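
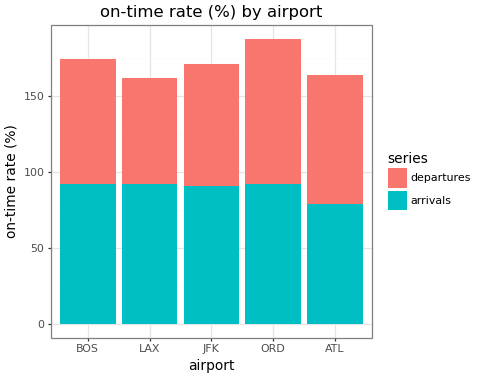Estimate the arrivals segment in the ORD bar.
≈ 100

arrivals top ≈ 100, bottom ≈ 0; segment ≈ 100.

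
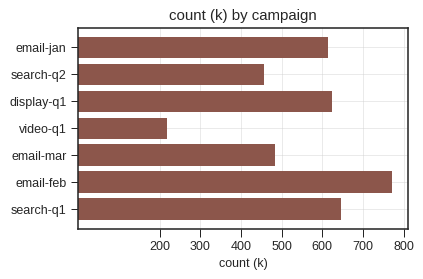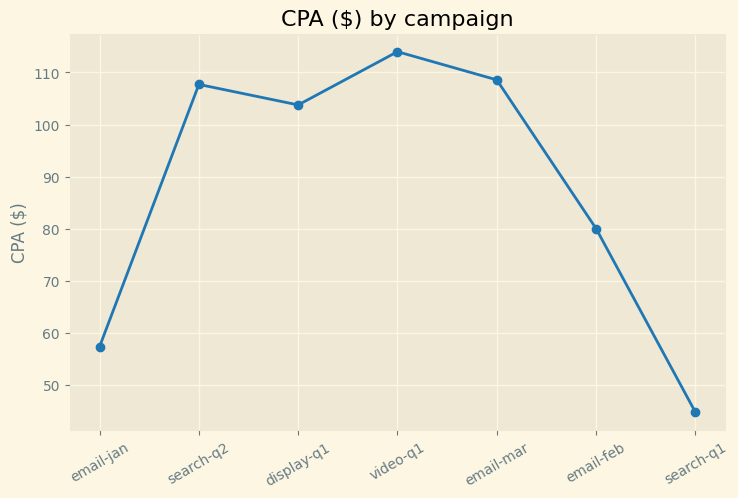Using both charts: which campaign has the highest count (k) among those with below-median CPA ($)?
Chart 2 median CPA ($) ≈ 100; below-median campaigns: email-jan, email-feb, search-q1. Among those, email-feb has the highest count (k) (≈ 800).

email-feb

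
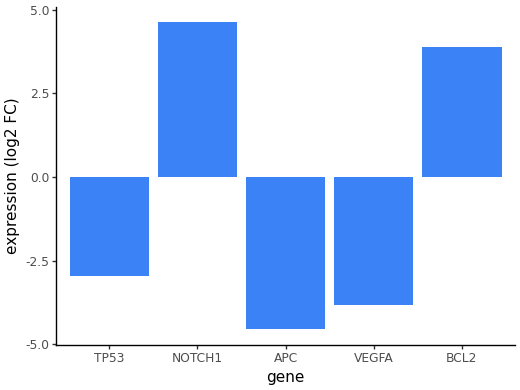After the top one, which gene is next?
BCL2

Top 3: NOTCH1 ≈ 5, BCL2 ≈ 4, TP53 ≈ -3.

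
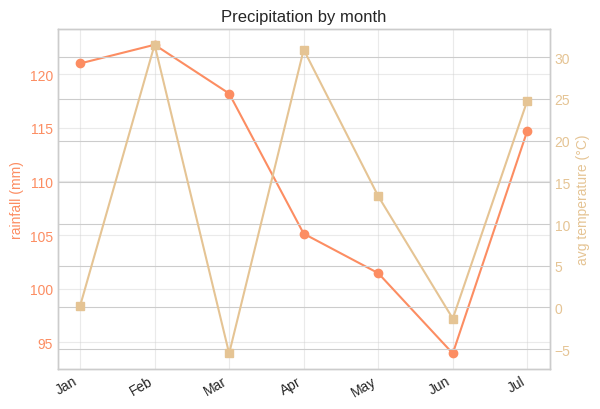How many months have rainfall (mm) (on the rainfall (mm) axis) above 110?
4

Above 110: Jan, Feb, Mar, Jul.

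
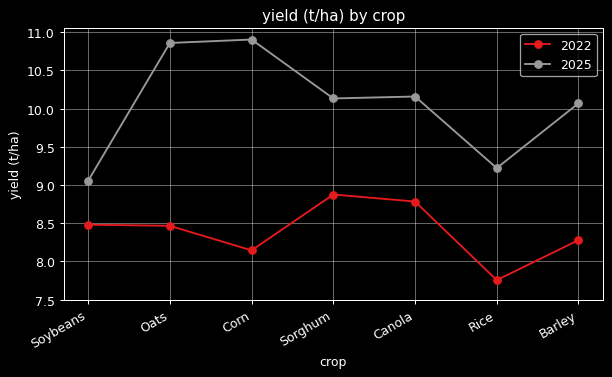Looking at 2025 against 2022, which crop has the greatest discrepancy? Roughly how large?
Corn: 2025 ≈ 11.0, 2022 ≈ 8.0 → gap ≈ 3.0. Next-largest (Oats) is only ≈ 2.5.

Corn, ≈ 3.0 t/ha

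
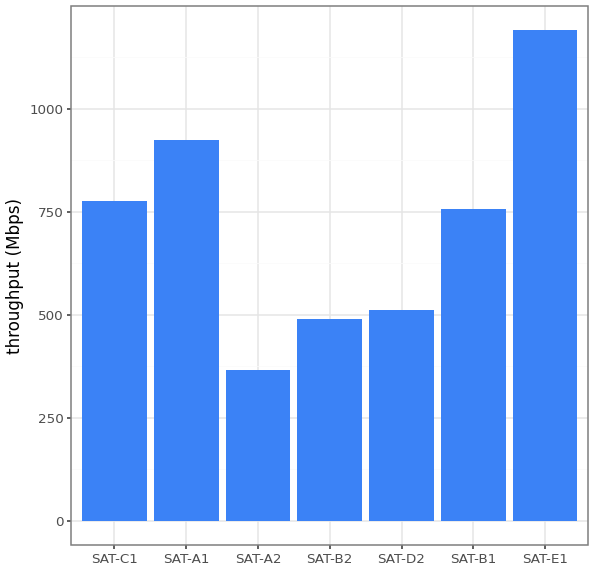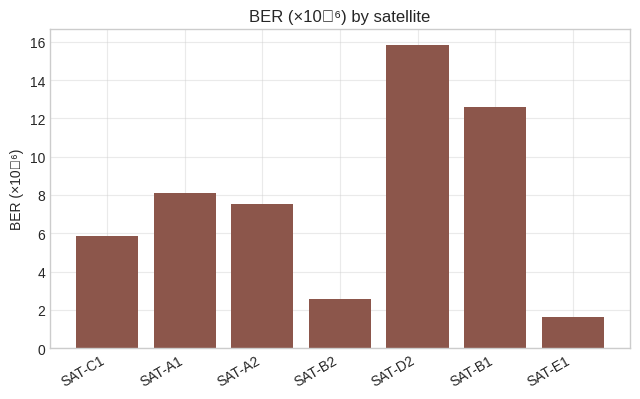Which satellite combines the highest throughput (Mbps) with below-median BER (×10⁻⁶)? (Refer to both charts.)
Chart 2 median BER (×10⁻⁶) ≈ 8; below-median satellites: SAT-C1, SAT-B2, SAT-E1. Among those, SAT-E1 has the highest throughput (Mbps) (≈ 1200).

SAT-E1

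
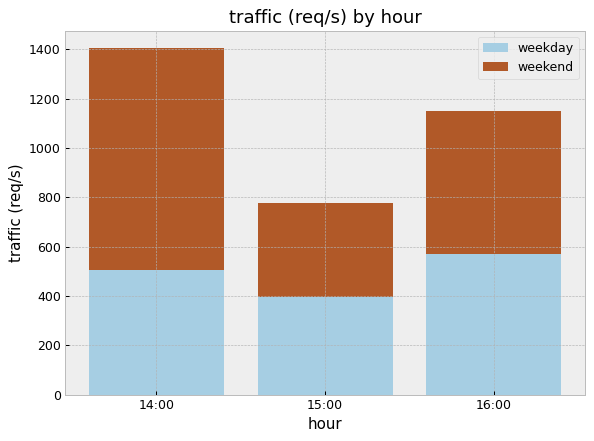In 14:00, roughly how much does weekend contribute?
weekend top ≈ 1400, bottom ≈ 600; segment ≈ 800.

≈ 800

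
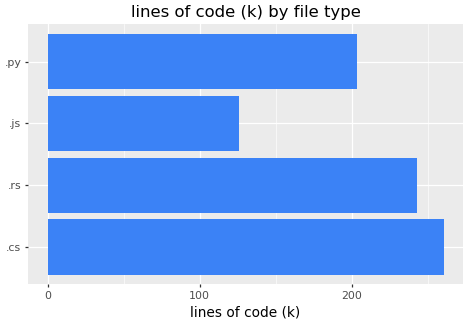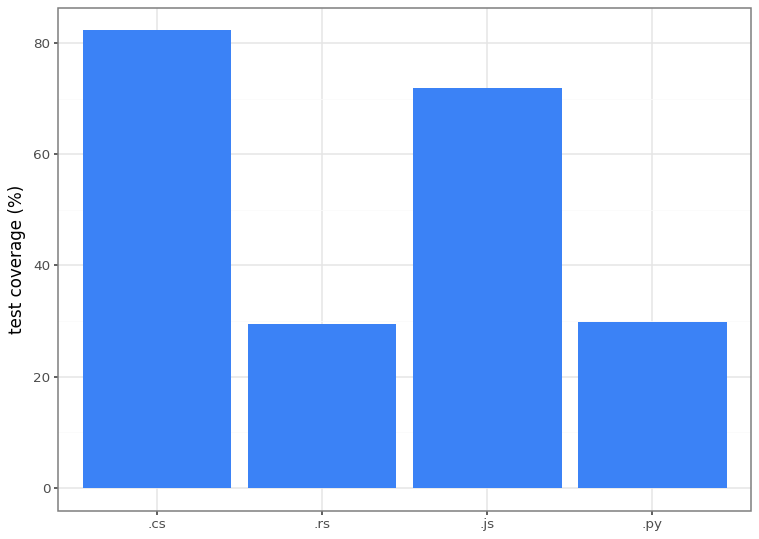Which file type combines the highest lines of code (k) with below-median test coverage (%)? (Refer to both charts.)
.rs

Chart 2 median test coverage (%) ≈ 50; below-median file types: .rs, .py. Among those, .rs has the highest lines of code (k) (≈ 250).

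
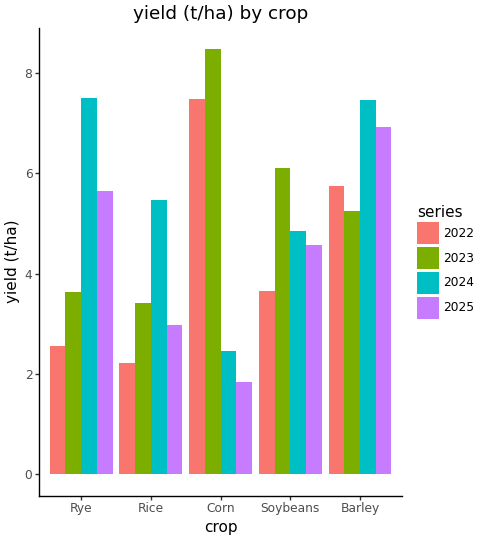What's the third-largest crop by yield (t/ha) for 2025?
Top 4 for 2025: Barley ≈ 7, Rye ≈ 6, Soybeans ≈ 5, Rice ≈ 3.

Soybeans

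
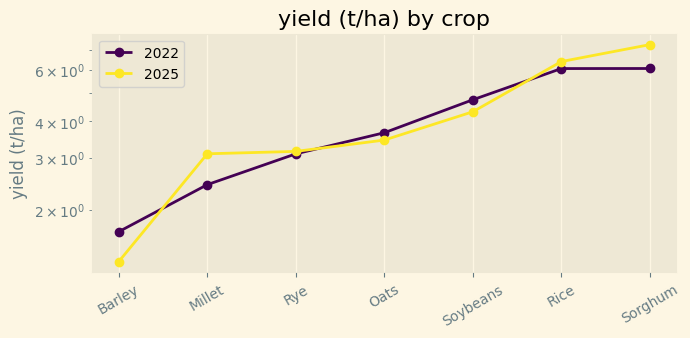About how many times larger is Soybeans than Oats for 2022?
≈ 1.29×

Soybeans ≈ 4.5, Oats ≈ 3.5; 4.5/3.5 ≈ 1.29.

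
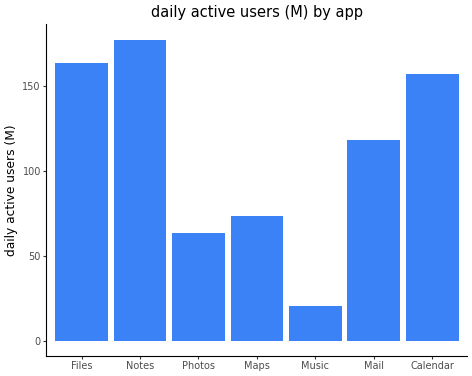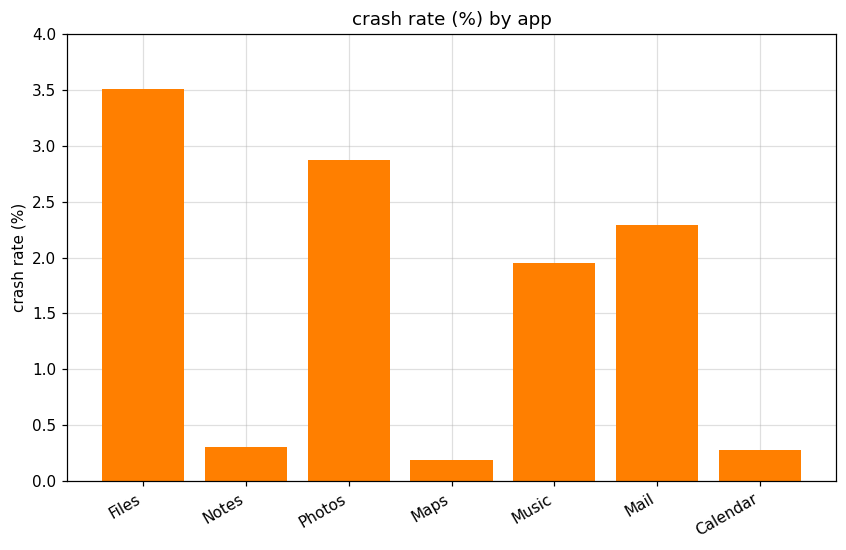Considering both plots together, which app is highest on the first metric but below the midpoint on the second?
Notes

Chart 2 median crash rate (%) ≈ 2; below-median apps: Notes, Maps, Calendar. Among those, Notes has the highest daily active users (M) (≈ 180).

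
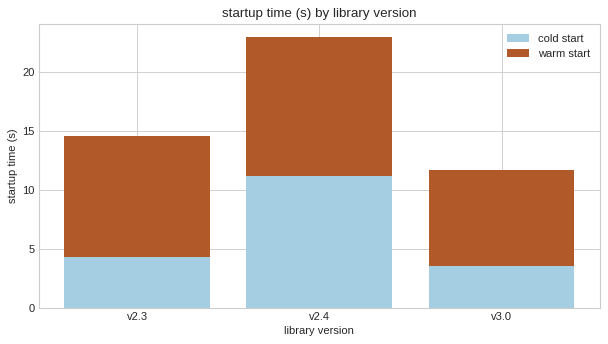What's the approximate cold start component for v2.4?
cold start top ≈ 12, bottom ≈ 0; segment ≈ 12.

≈ 12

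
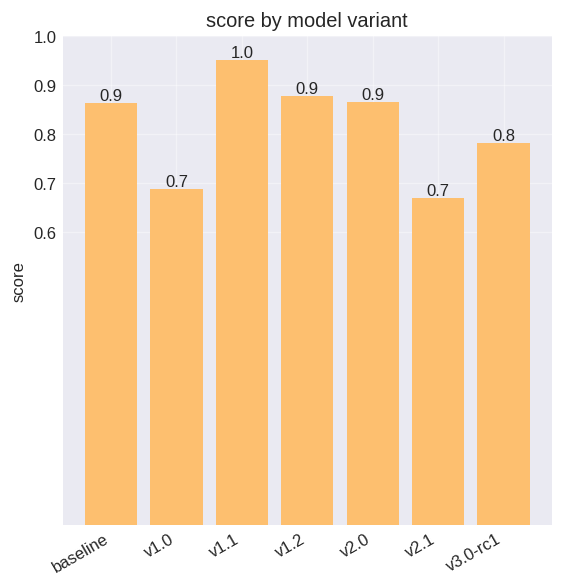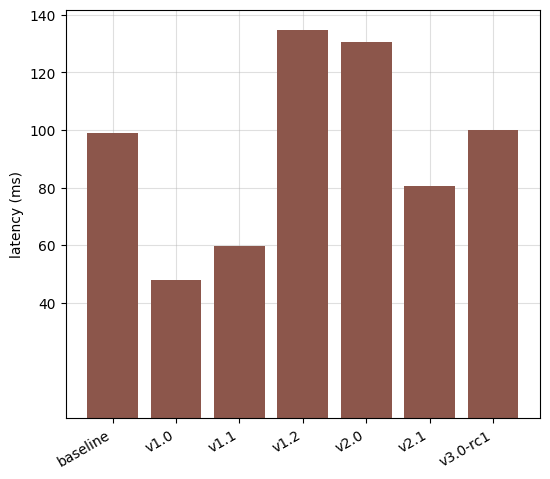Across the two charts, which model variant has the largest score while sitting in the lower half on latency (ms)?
v1.1

Chart 2 median latency (ms) ≈ 100; below-median model variants: v1.0, v1.1, v2.1. Among those, v1.1 has the highest score (≈ 1).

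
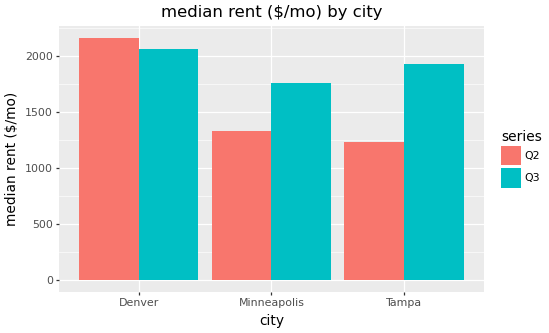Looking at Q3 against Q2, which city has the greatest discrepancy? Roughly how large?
Tampa, ≈ 800 $/mo

Tampa: Q3 ≈ 2000, Q2 ≈ 1200 → gap ≈ 800. Next-largest (Minneapolis) is only ≈ 400.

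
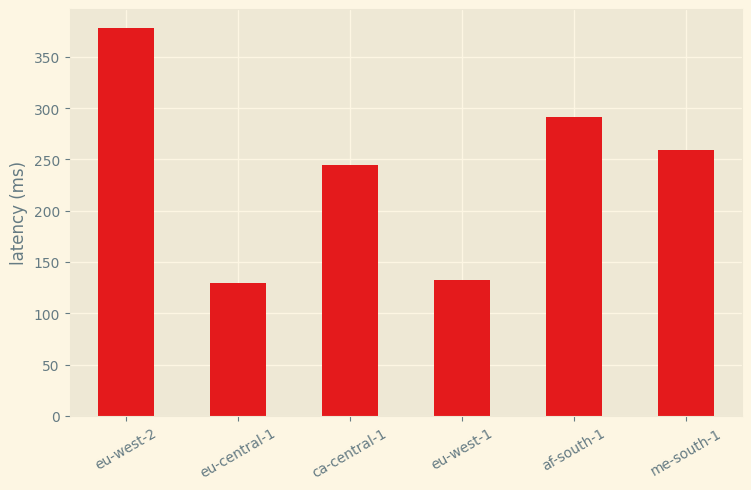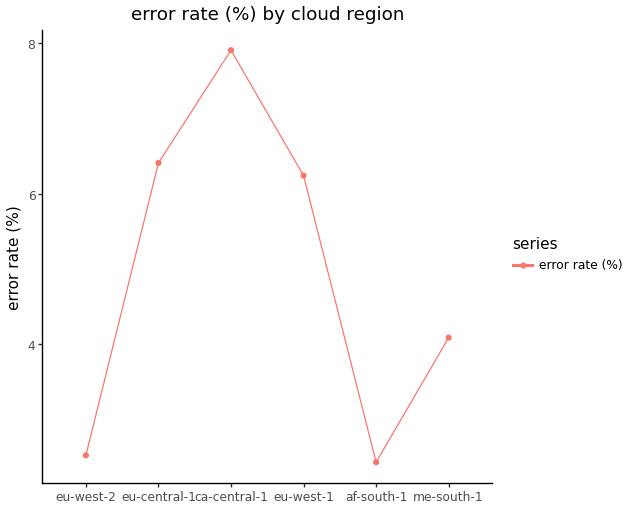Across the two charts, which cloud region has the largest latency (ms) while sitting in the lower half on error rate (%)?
Chart 2 median error rate (%) ≈ 5; below-median cloud regions: eu-west-2, af-south-1, me-south-1. Among those, eu-west-2 has the highest latency (ms) (≈ 400).

eu-west-2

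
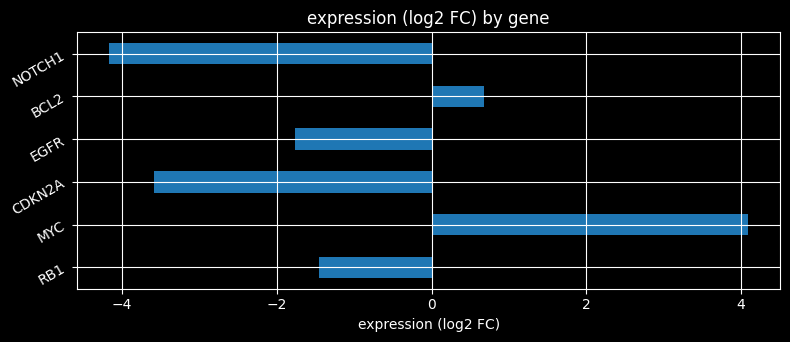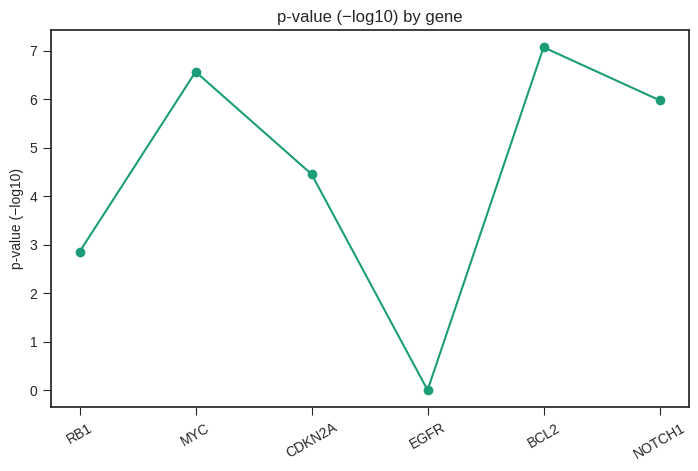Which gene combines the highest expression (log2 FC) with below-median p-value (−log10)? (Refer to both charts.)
RB1

Chart 2 median p-value (−log10) ≈ 5; below-median genes: RB1, CDKN2A, EGFR. Among those, RB1 has the highest expression (log2 FC) (≈ -1.5).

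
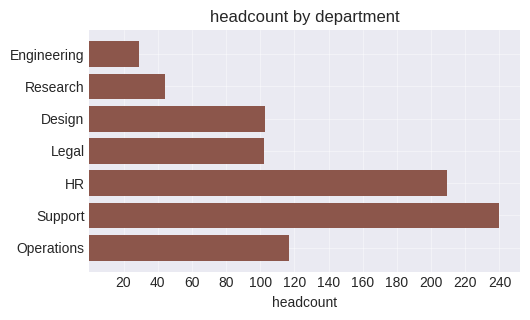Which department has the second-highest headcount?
Top 3: Support ≈ 240, HR ≈ 200, Operations ≈ 120.

HR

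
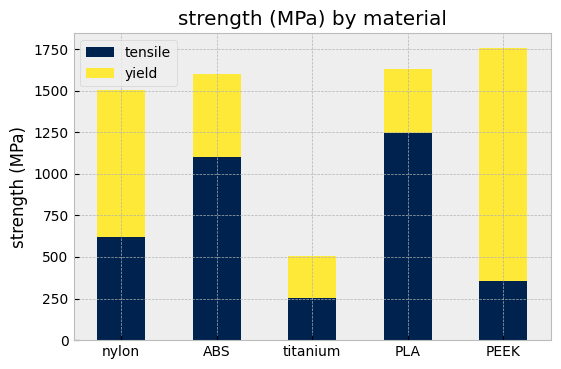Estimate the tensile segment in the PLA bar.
tensile top ≈ 1200, bottom ≈ 0; segment ≈ 1200.

≈ 1200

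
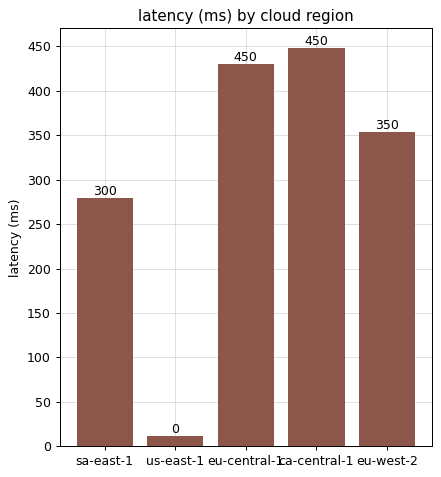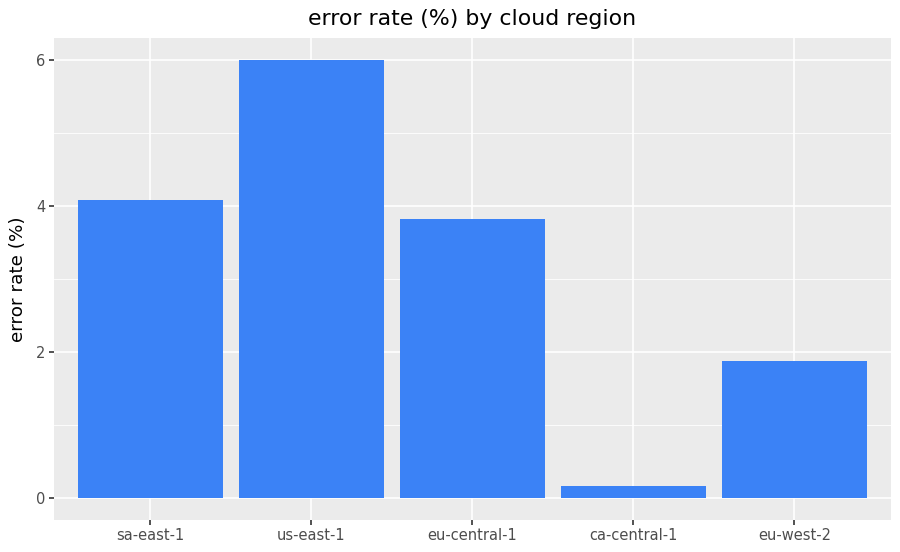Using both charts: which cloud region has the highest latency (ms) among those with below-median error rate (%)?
Chart 2 median error rate (%) ≈ 4; below-median cloud regions: ca-central-1, eu-west-2. Among those, ca-central-1 has the highest latency (ms) (≈ 450).

ca-central-1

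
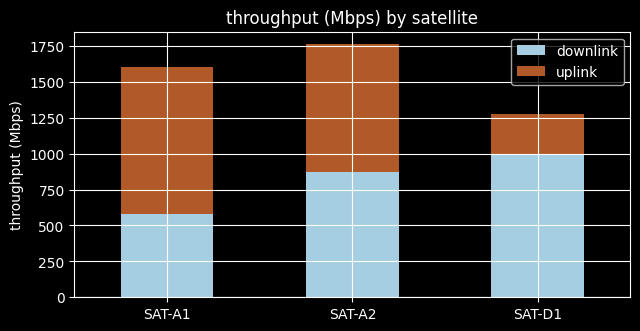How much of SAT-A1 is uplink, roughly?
uplink top ≈ 1600, bottom ≈ 600; segment ≈ 1000.

≈ 1000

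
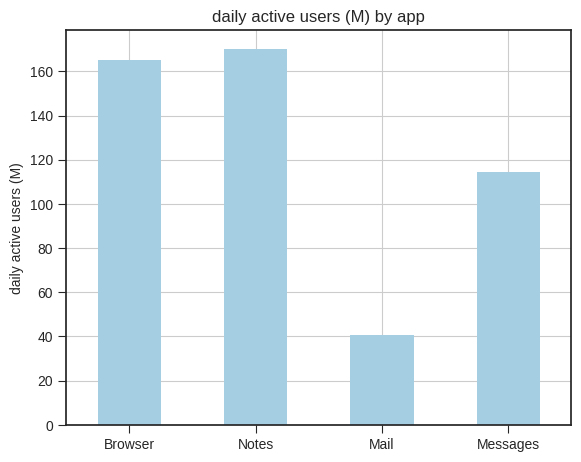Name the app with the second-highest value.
Top 3: Notes ≈ 180, Browser ≈ 160, Messages ≈ 120.

Browser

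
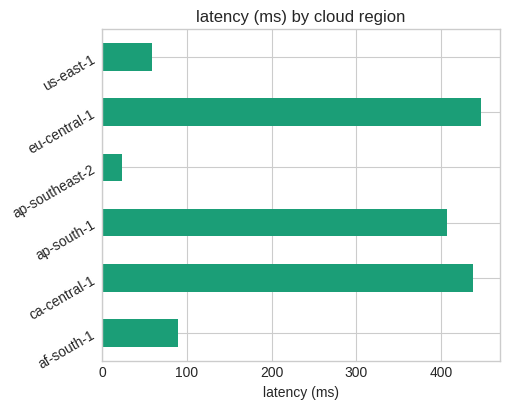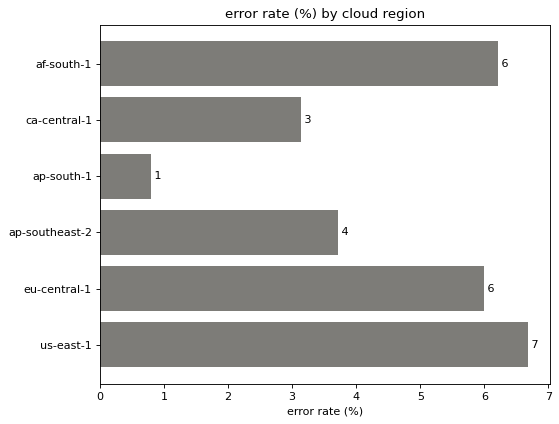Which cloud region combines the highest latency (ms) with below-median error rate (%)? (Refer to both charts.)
ca-central-1

Chart 2 median error rate (%) ≈ 5; below-median cloud regions: ca-central-1, ap-south-1, ap-southeast-2. Among those, ca-central-1 has the highest latency (ms) (≈ 450).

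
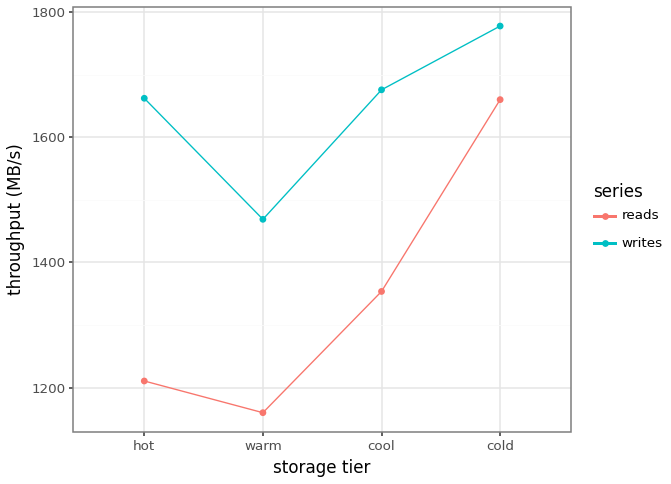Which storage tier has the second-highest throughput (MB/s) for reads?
cool

Top 3 for reads: cold ≈ 1700, cool ≈ 1400, hot ≈ 1200.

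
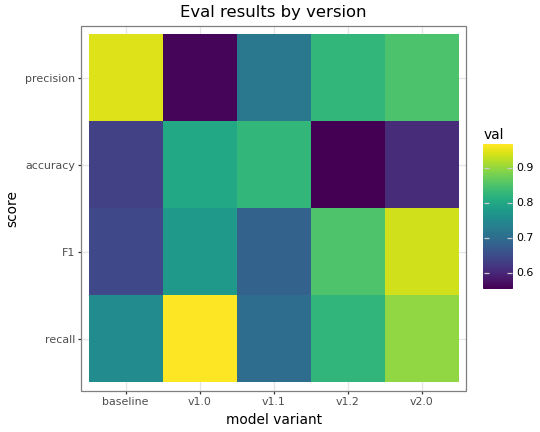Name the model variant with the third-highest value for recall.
v1.2

Top 4 for recall: v1.0 ≈ 0.95, v2.0 ≈ 0.90, v1.2 ≈ 0.85, baseline ≈ 0.75.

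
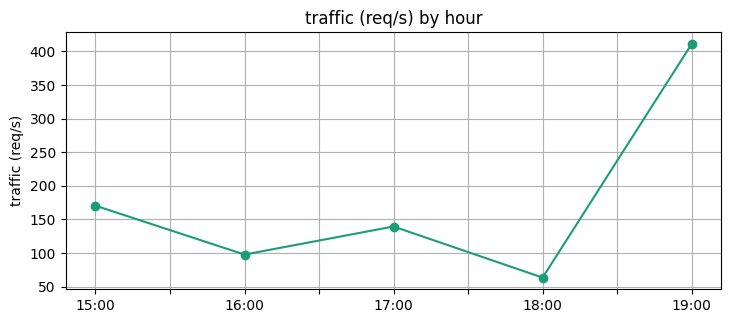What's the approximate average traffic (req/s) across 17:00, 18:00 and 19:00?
≈ 200

(150 + 50 + 400) / 3 ≈ 200.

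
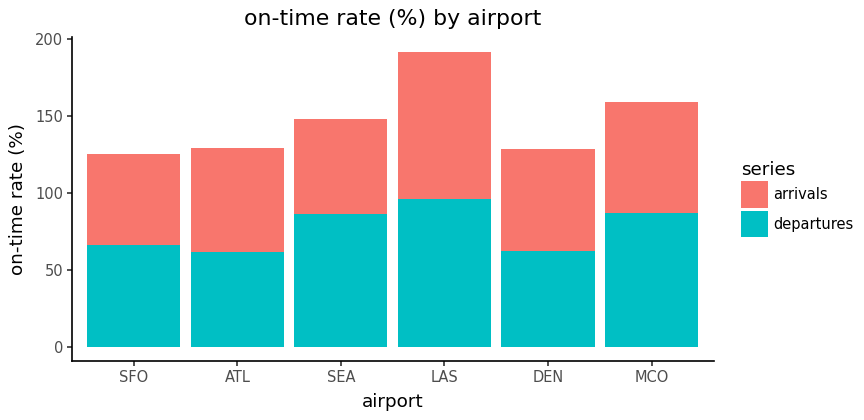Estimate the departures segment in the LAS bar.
departures top ≈ 100, bottom ≈ 0; segment ≈ 100.

≈ 100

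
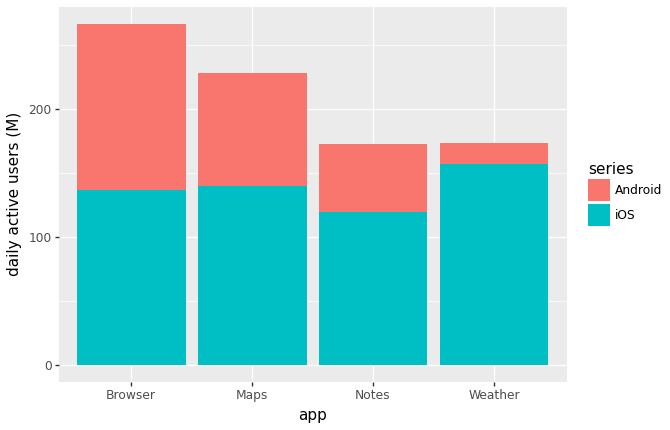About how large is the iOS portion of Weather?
iOS top ≈ 150, bottom ≈ 0; segment ≈ 150.

≈ 150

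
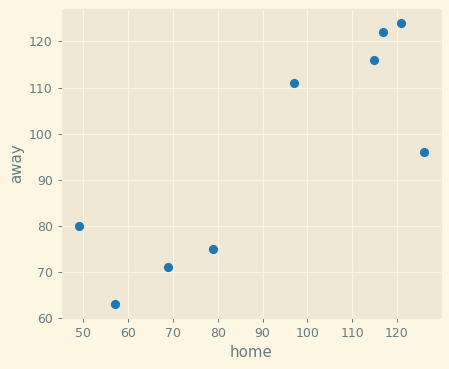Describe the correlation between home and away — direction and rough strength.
positive, strong

Points are positively correlated; strong (|r| ≈ 0.8).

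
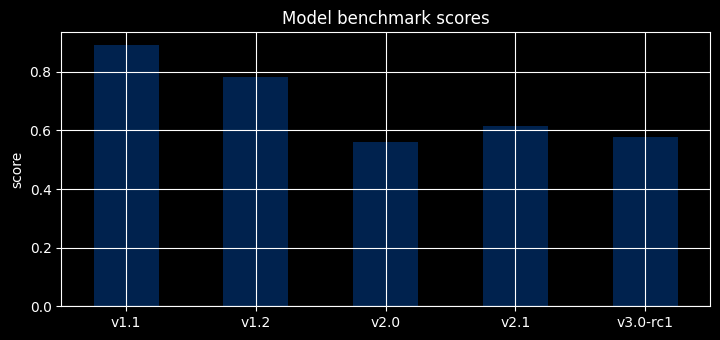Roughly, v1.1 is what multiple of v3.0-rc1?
≈ 1.5×

v1.1 ≈ 0.9, v3.0-rc1 ≈ 0.6; 0.9/0.6 ≈ 1.5.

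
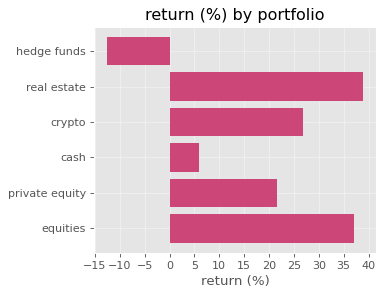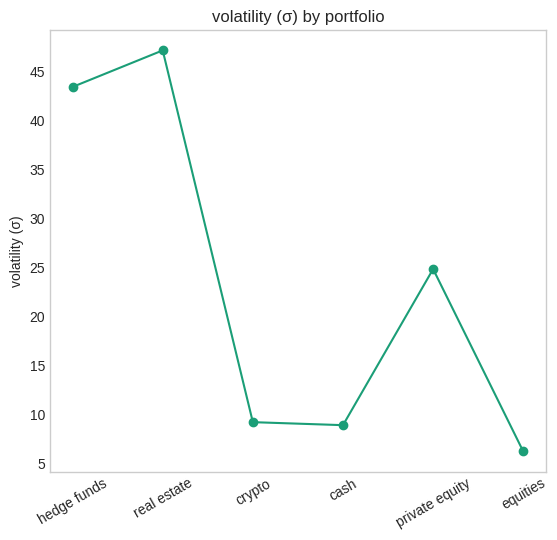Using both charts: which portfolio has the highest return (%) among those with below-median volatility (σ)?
Chart 2 median volatility (σ) ≈ 15; below-median portfolios: crypto, cash, equities. Among those, equities has the highest return (%) (≈ 35).

equities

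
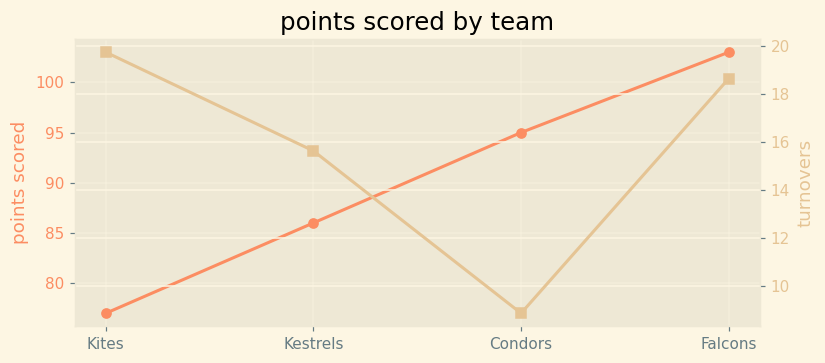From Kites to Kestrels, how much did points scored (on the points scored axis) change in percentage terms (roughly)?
Kites ≈ 75, Kestrels ≈ 85; (85 − 75) / 75 ≈ +13.3%.

≈ +13.3%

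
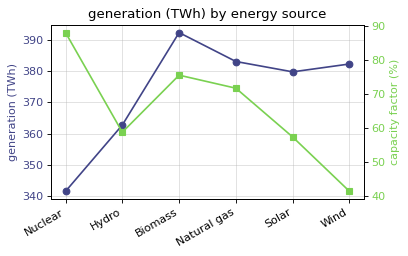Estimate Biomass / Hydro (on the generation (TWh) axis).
Biomass ≈ 390, Hydro ≈ 365; 390/365 ≈ 1.07.

≈ 1.07×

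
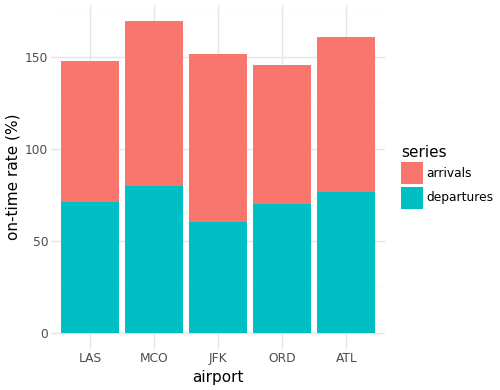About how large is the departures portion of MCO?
≈ 80

departures top ≈ 80, bottom ≈ 0; segment ≈ 80.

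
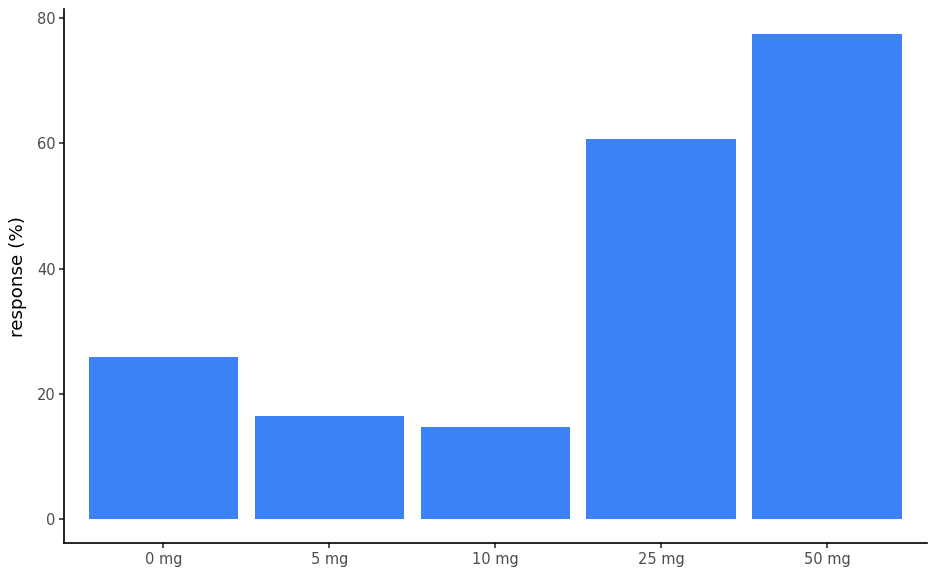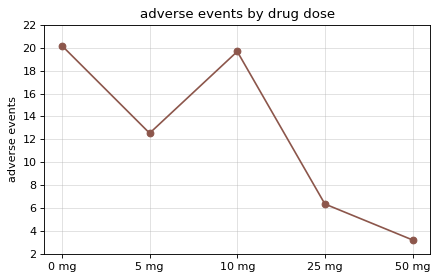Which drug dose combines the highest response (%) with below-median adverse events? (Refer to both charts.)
Chart 2 median adverse events ≈ 12; below-median drug doses: 25 mg, 50 mg. Among those, 50 mg has the highest response (%) (≈ 80).

50 mg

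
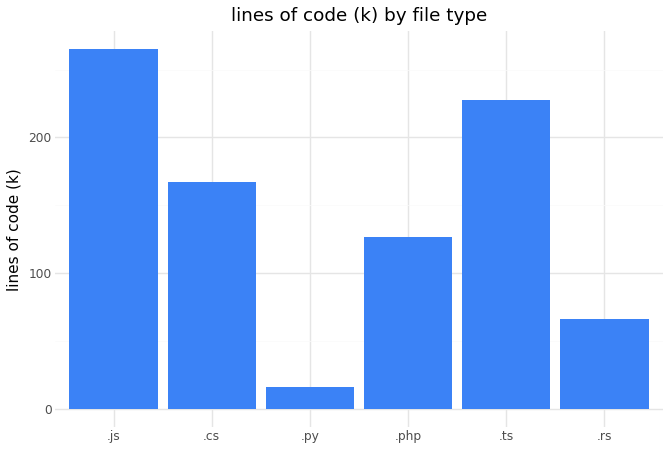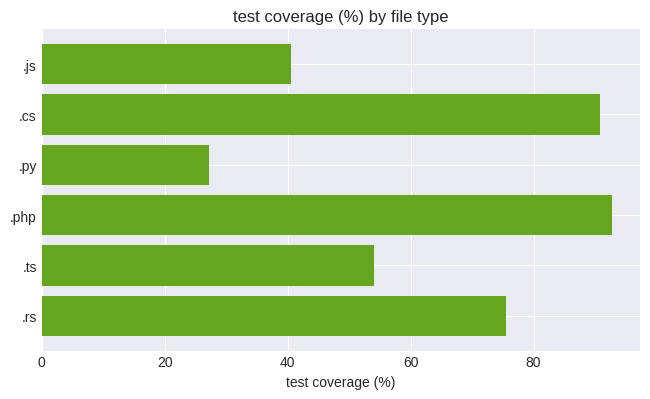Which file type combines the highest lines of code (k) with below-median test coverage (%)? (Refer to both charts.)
Chart 2 median test coverage (%) ≈ 60; below-median file types: .js, .py, .ts. Among those, .js has the highest lines of code (k) (≈ 275).

.js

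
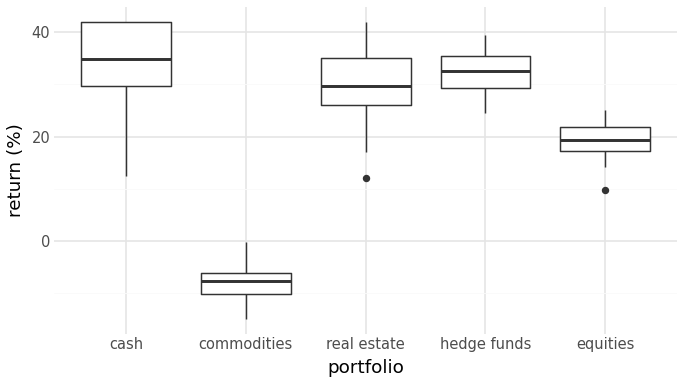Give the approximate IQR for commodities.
≈ 5

Q3 ≈ -5, Q1 ≈ -10; IQR ≈ 5.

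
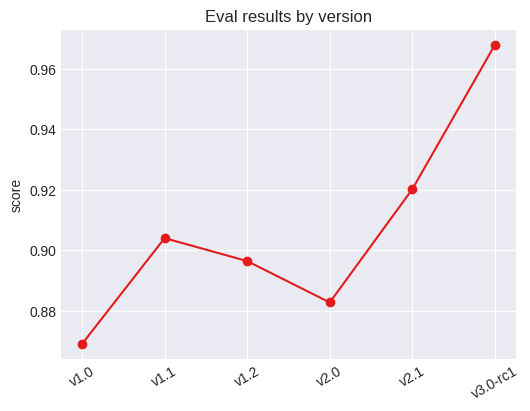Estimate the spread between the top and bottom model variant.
Max v3.0-rc1 ≈ 0.97, min v1.0 ≈ 0.87; range ≈ 0.10.

≈ 0.10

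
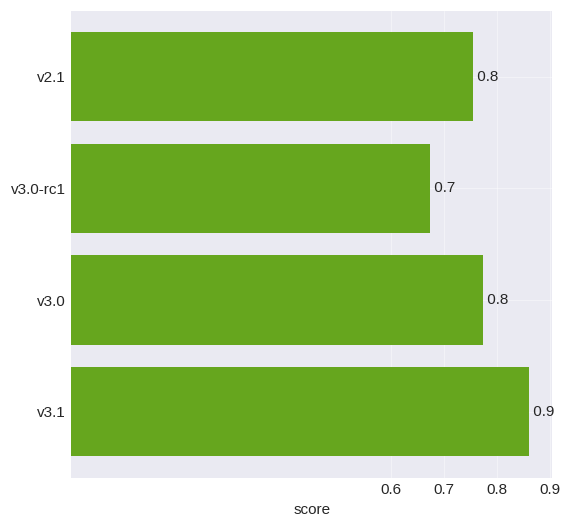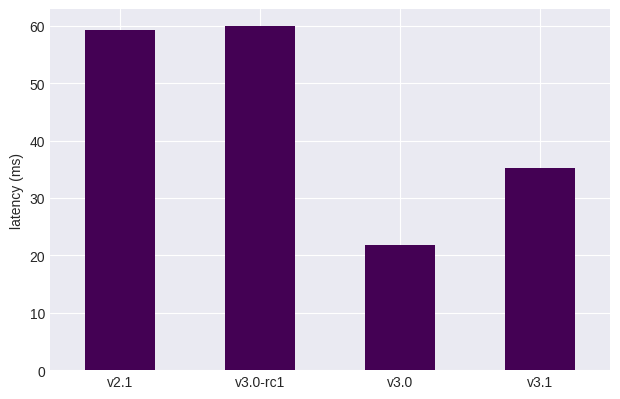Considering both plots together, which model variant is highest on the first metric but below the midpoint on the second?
v3.1

Chart 2 median latency (ms) ≈ 50; below-median model variants: v3.0, v3.1. Among those, v3.1 has the highest score (≈ 0.9).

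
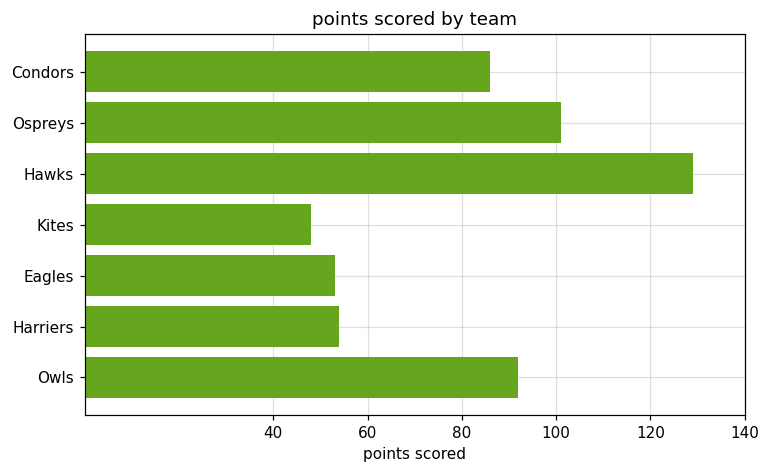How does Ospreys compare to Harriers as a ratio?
≈ 1.67×

Ospreys ≈ 100, Harriers ≈ 60; 100/60 ≈ 1.67.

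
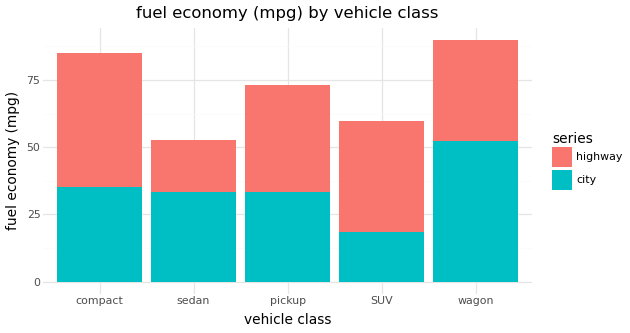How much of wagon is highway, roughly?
highway top ≈ 90, bottom ≈ 50; segment ≈ 40.

≈ 40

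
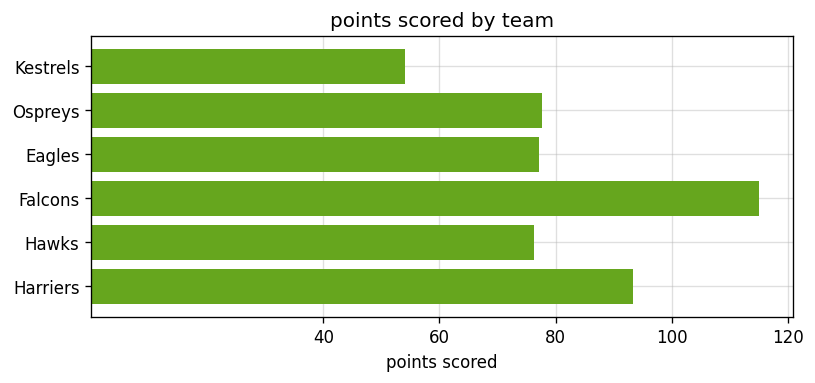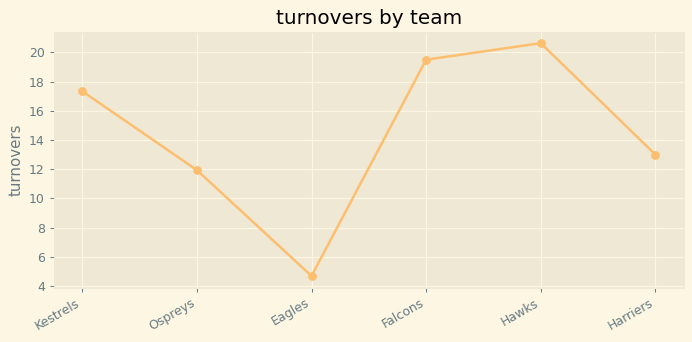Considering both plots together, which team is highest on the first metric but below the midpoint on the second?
Harriers

Chart 2 median turnovers ≈ 16; below-median teams: Ospreys, Eagles, Harriers. Among those, Harriers has the highest points scored (≈ 100).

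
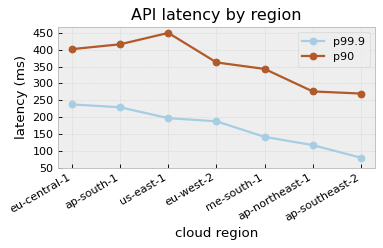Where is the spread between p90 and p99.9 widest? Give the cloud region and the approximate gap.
us-east-1: p90 ≈ 450, p99.9 ≈ 200 → gap ≈ 250. Next-largest (me-south-1) is only ≈ 200.

us-east-1, ≈ 250 ms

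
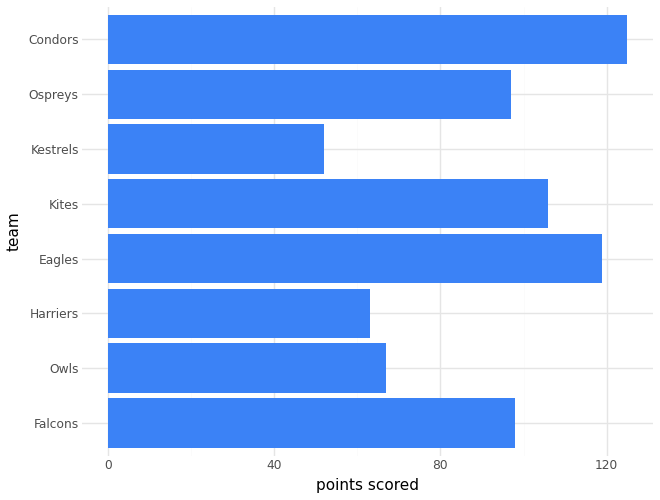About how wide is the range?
Max Condors ≈ 120, min Kestrels ≈ 60; range ≈ 60.

≈ 60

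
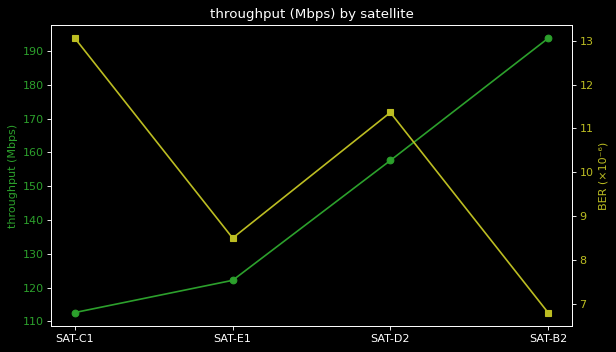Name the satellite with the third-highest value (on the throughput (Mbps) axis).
Top 4 (on the throughput (Mbps) axis): SAT-B2 ≈ 190, SAT-D2 ≈ 160, SAT-E1 ≈ 120, SAT-C1 ≈ 110.

SAT-E1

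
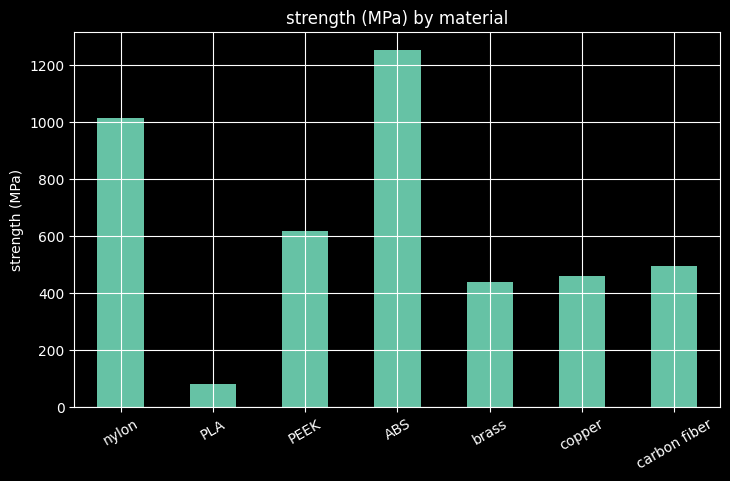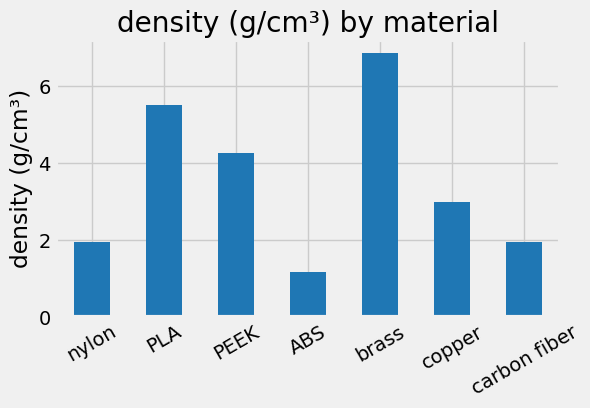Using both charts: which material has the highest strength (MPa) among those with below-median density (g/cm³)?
ABS

Chart 2 median density (g/cm³) ≈ 3; below-median materials: nylon, ABS, carbon fiber. Among those, ABS has the highest strength (MPa) (≈ 1200).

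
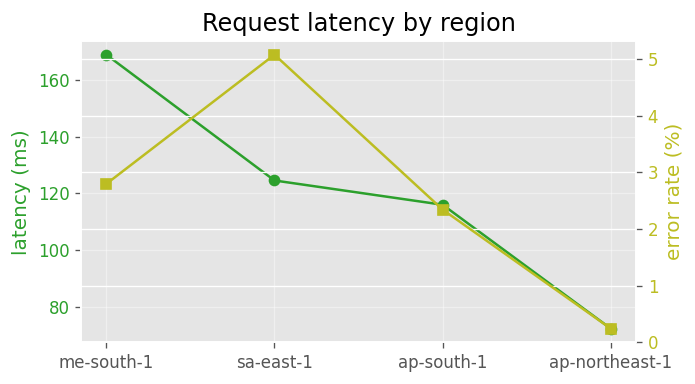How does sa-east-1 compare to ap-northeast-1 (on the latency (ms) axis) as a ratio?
≈ 1.71×

sa-east-1 ≈ 120, ap-northeast-1 ≈ 70; 120/70 ≈ 1.71.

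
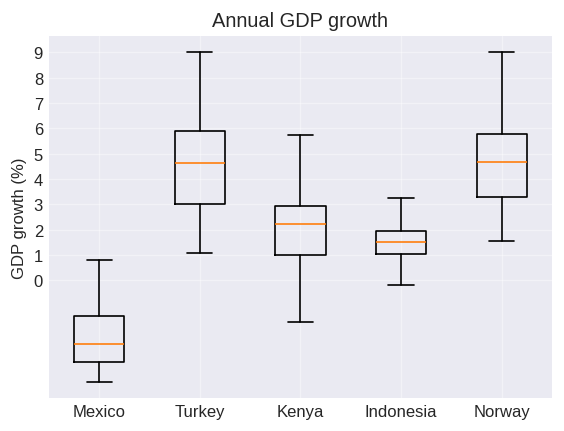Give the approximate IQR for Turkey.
≈ 3

Q3 ≈ 6, Q1 ≈ 3; IQR ≈ 3.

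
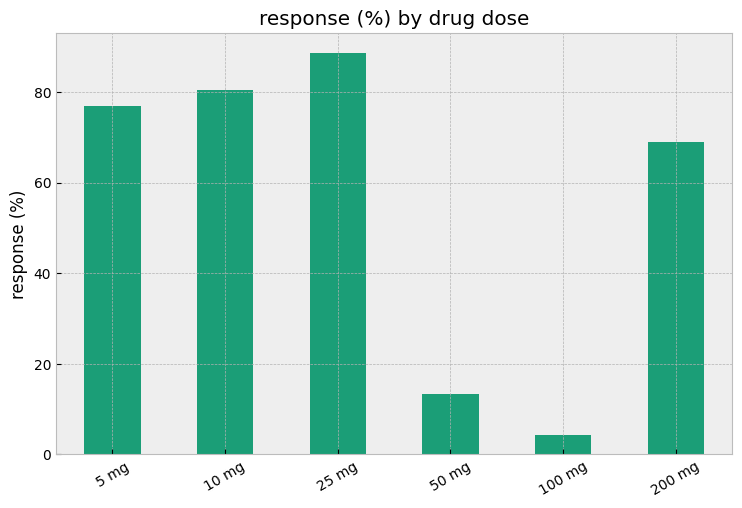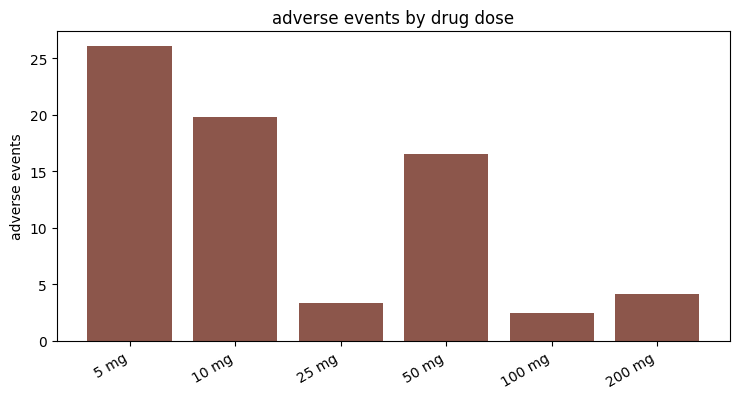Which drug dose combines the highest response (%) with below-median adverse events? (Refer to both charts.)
25 mg

Chart 2 median adverse events ≈ 10; below-median drug doses: 25 mg, 100 mg, 200 mg. Among those, 25 mg has the highest response (%) (≈ 90).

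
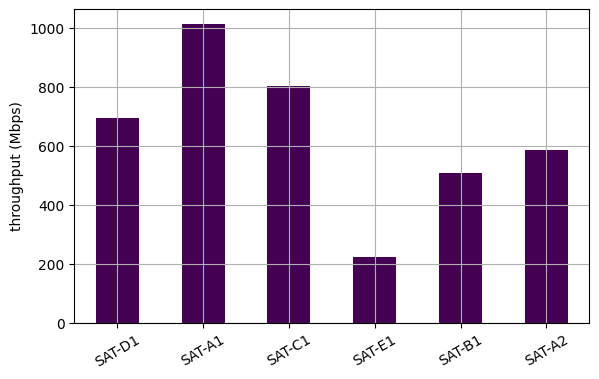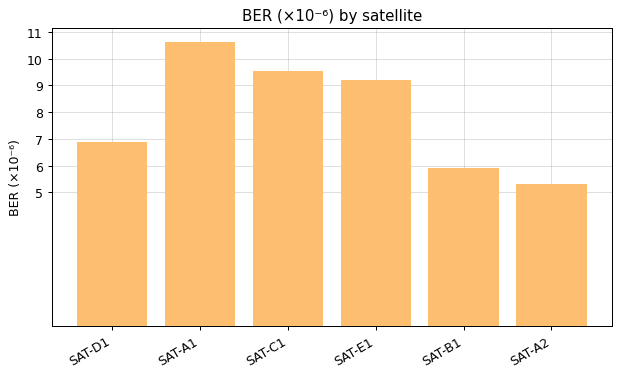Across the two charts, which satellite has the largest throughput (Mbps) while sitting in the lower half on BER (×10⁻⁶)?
Chart 2 median BER (×10⁻⁶) ≈ 8; below-median satellites: SAT-D1, SAT-B1, SAT-A2. Among those, SAT-D1 has the highest throughput (Mbps) (≈ 700).

SAT-D1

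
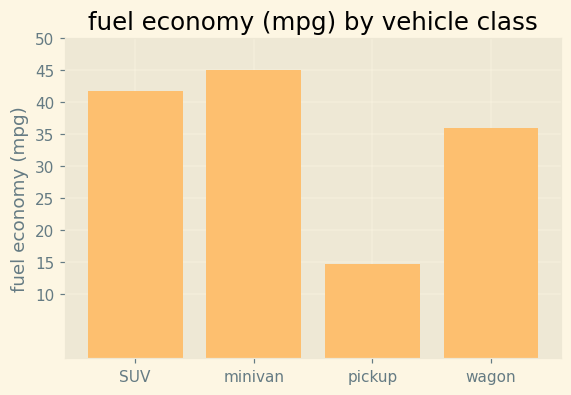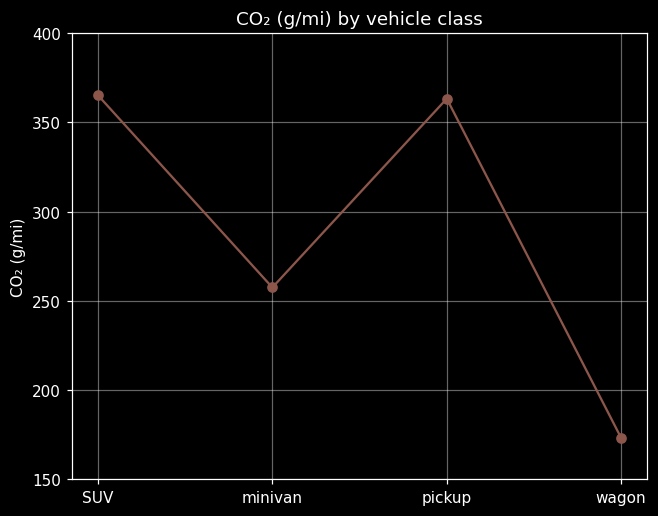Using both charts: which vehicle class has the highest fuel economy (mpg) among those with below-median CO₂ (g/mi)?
Chart 2 median CO₂ (g/mi) ≈ 300; below-median vehicle classes: minivan, wagon. Among those, minivan has the highest fuel economy (mpg) (≈ 45).

minivan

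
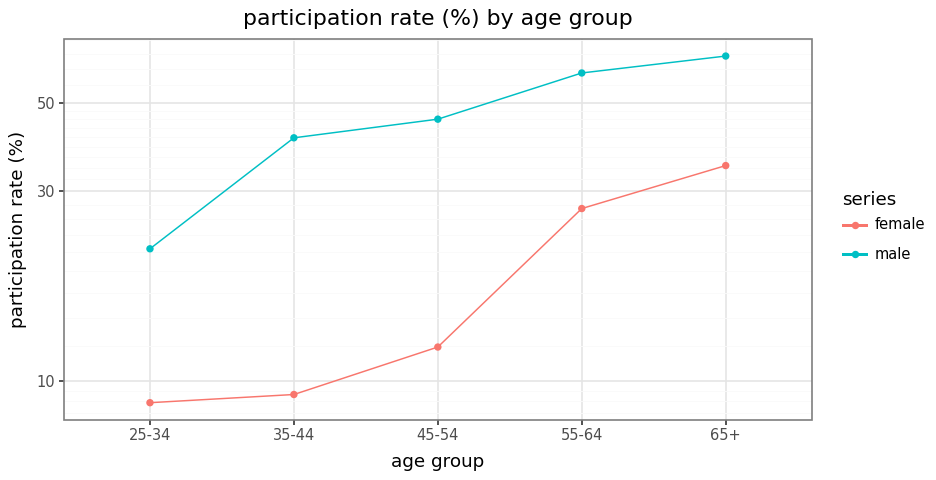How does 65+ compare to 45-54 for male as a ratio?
65+ ≈ 65, 45-54 ≈ 45; 65/45 ≈ 1.44.

≈ 1.44×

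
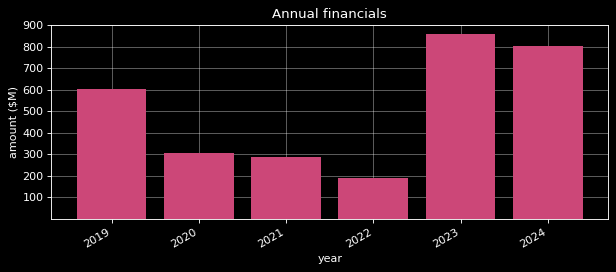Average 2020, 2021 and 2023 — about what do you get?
≈ 500

(300 + 300 + 900) / 3 ≈ 500.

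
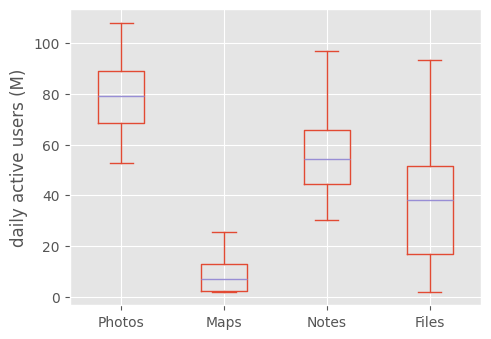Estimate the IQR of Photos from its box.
≈ 20

Q3 ≈ 90, Q1 ≈ 70; IQR ≈ 20.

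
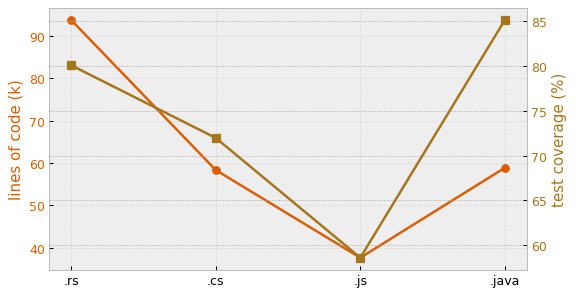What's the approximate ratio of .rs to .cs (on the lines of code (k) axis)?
≈ 1.58×

.rs ≈ 95, .cs ≈ 60; 95/60 ≈ 1.58.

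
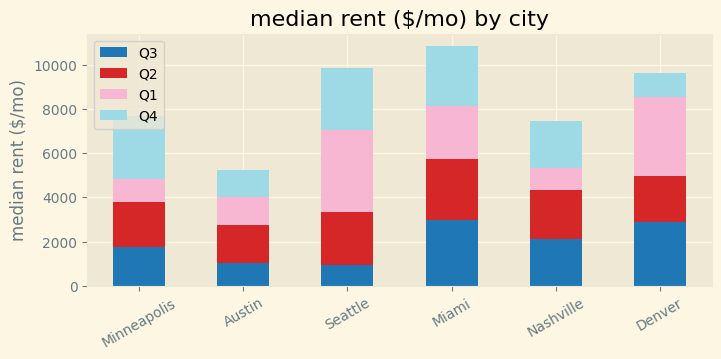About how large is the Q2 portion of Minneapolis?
≈ 2000

Q2 top ≈ 4000, bottom ≈ 2000; segment ≈ 2000.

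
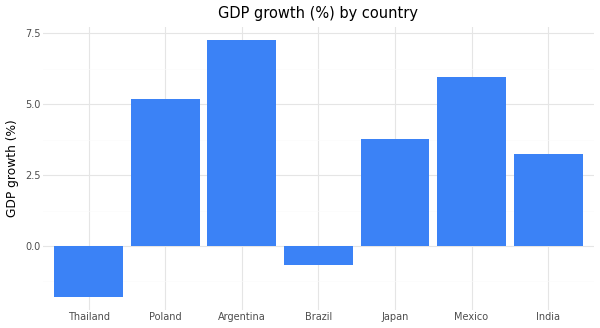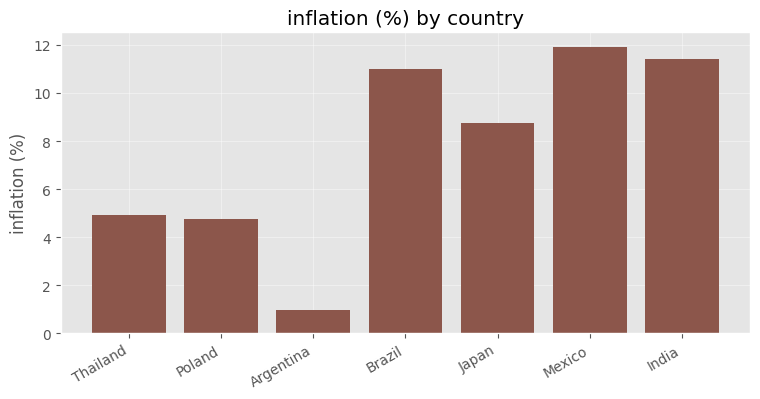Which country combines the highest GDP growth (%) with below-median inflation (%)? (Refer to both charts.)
Chart 2 median inflation (%) ≈ 8; below-median countries: Thailand, Poland, Argentina. Among those, Argentina has the highest GDP growth (%) (≈ 7).

Argentina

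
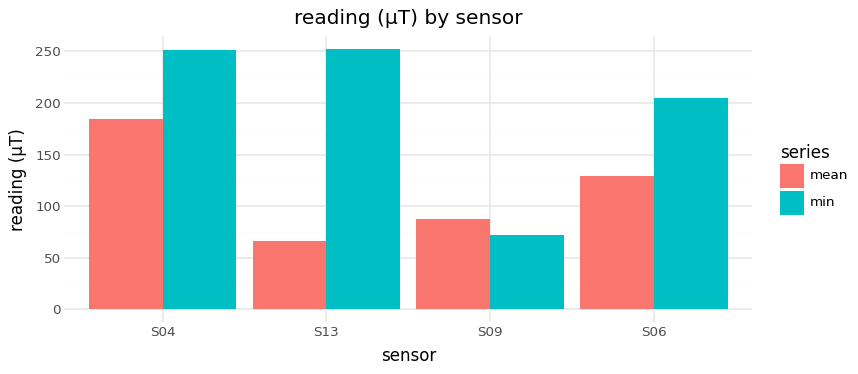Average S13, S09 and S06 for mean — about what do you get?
(75 + 75 + 125) / 3 ≈ 92.

≈ 92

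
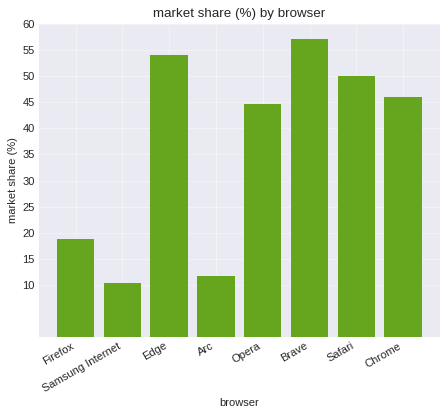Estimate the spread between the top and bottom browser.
≈ 45

Max Brave ≈ 55, min Samsung Internet ≈ 10; range ≈ 45.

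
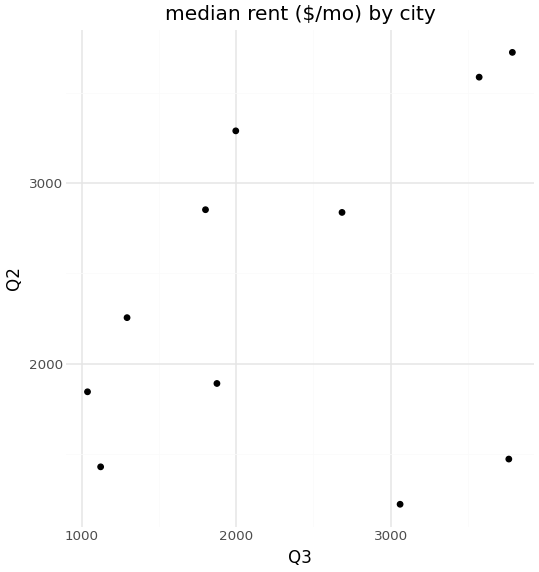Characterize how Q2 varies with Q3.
Points are positively correlated; weak (|r| ≈ 0.3).

positive, weak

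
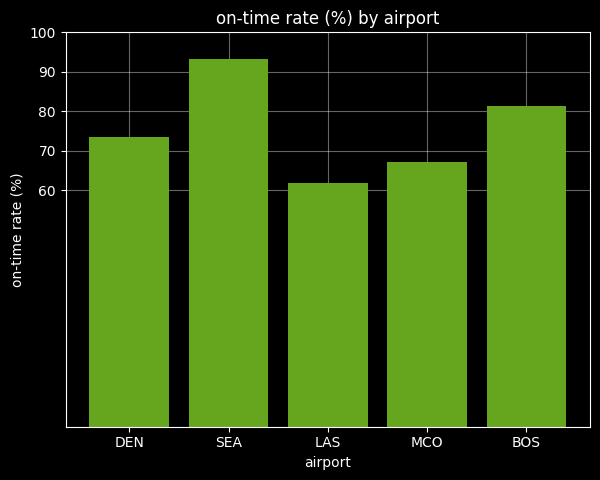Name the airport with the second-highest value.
Top 3: SEA ≈ 90, BOS ≈ 80, DEN ≈ 70.

BOS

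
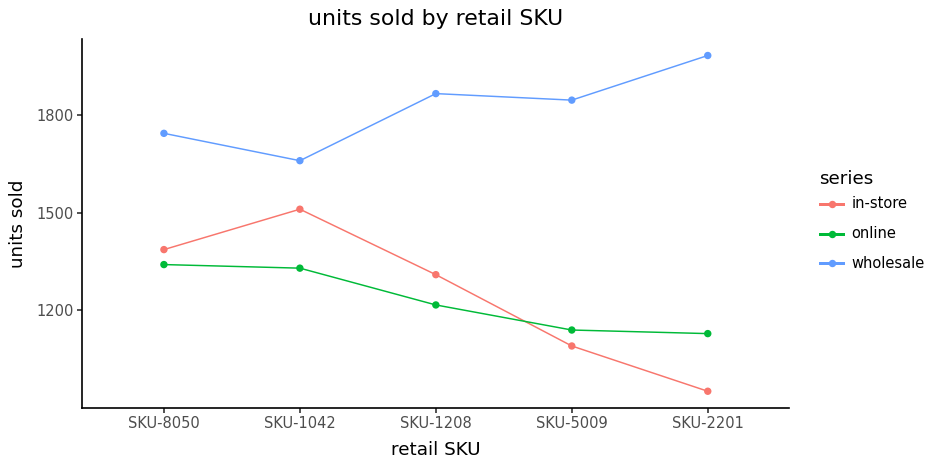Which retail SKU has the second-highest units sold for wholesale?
SKU-1208

Top 3 for wholesale: SKU-2201 ≈ 2000, SKU-1208 ≈ 1900, SKU-5009 ≈ 1800.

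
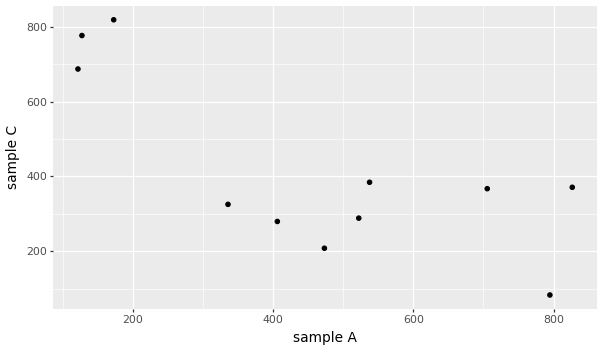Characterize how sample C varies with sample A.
negative, strong

Points are negatively correlated; strong (|r| ≈ 0.8).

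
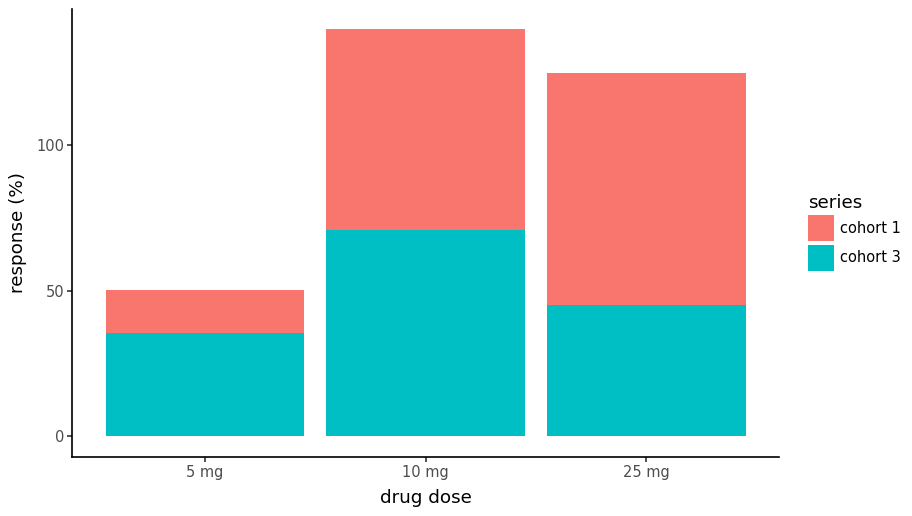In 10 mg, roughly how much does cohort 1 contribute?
cohort 1 top ≈ 140, bottom ≈ 80; segment ≈ 60.

≈ 60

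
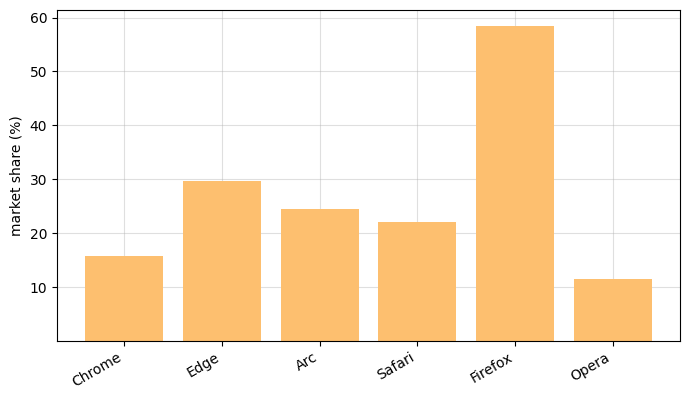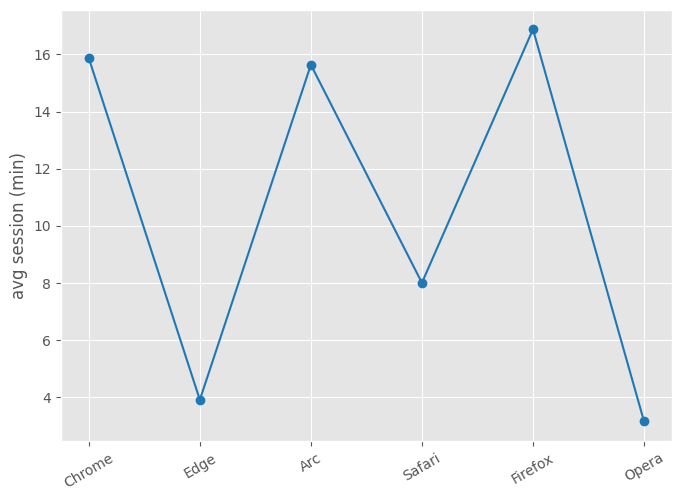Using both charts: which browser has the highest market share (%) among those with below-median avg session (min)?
Chart 2 median avg session (min) ≈ 12; below-median browsers: Edge, Safari, Opera. Among those, Edge has the highest market share (%) (≈ 30).

Edge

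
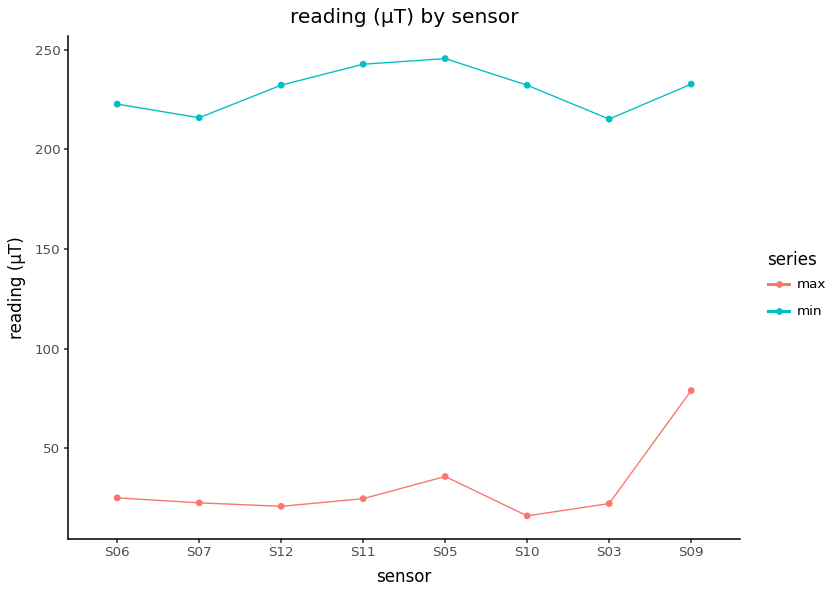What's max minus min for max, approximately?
≈ 60

Max S09 ≈ 80, min S10 ≈ 20; range ≈ 60.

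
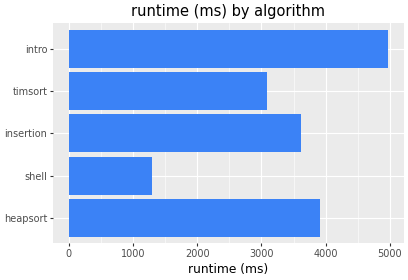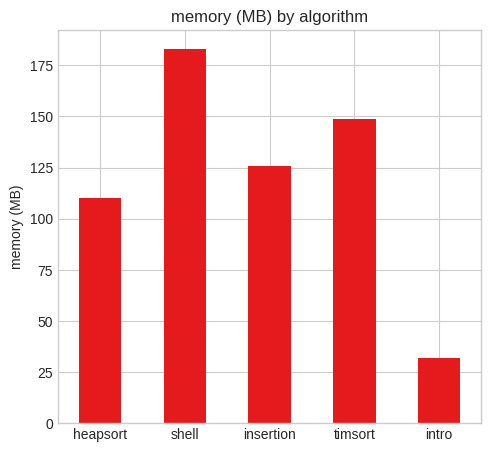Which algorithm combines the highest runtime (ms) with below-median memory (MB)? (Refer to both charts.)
Chart 2 median memory (MB) ≈ 120; below-median algorithms: heapsort, intro. Among those, intro has the highest runtime (ms) (≈ 5000).

intro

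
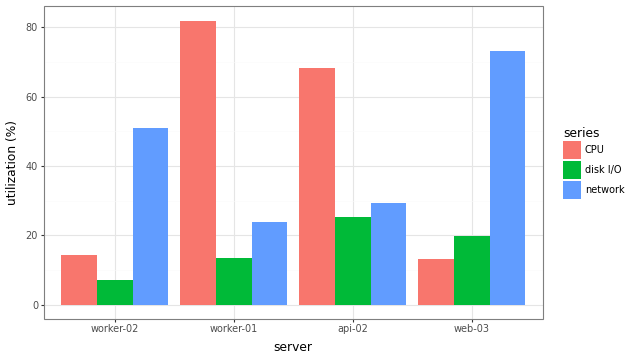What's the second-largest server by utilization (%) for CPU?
api-02

Top 3 for CPU: worker-01 ≈ 80, api-02 ≈ 70, worker-02 ≈ 10.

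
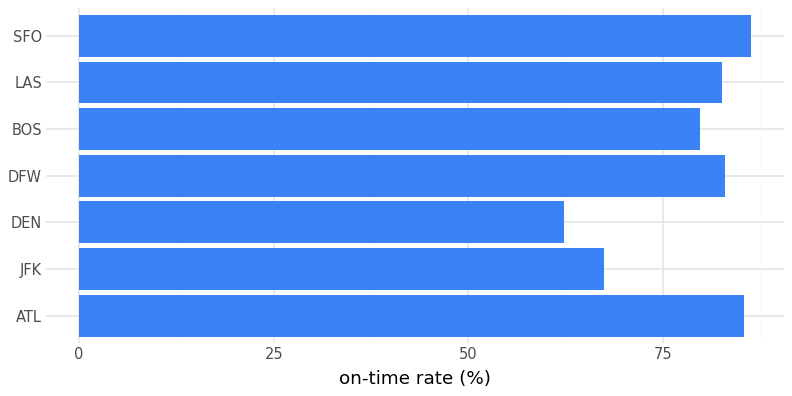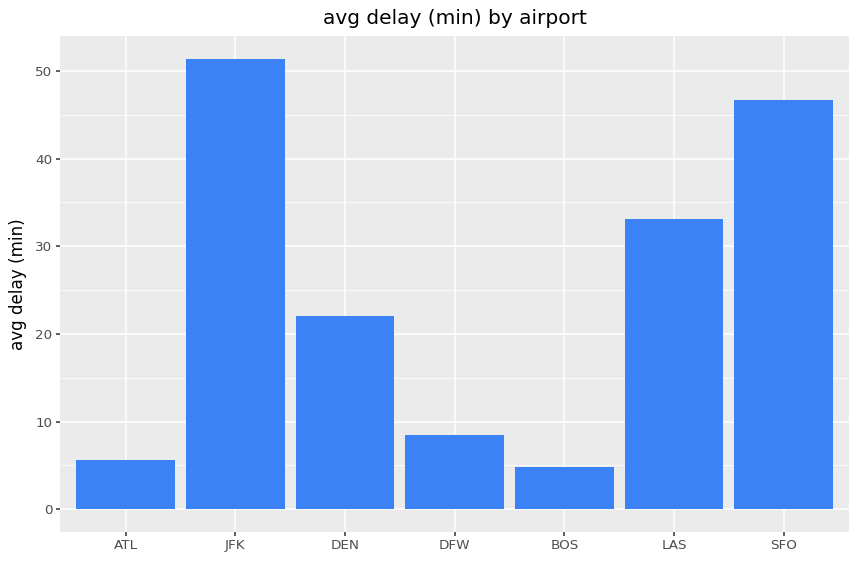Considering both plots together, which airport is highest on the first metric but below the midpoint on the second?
ATL

Chart 2 median avg delay (min) ≈ 20; below-median airports: ATL, DFW, BOS. Among those, ATL has the highest on-time rate (%) (≈ 90).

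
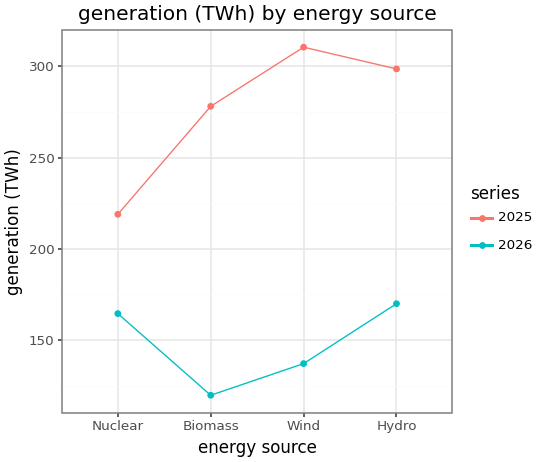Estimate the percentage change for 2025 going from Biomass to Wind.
Biomass ≈ 280, Wind ≈ 320; (320 − 280) / 280 ≈ +14.3%.

≈ +14.3%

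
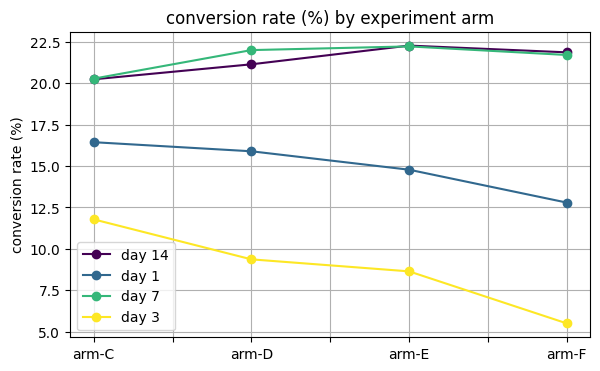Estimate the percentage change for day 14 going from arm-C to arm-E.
≈ +10%

arm-C ≈ 20, arm-E ≈ 22; (22 − 20) / 20 ≈ +10%.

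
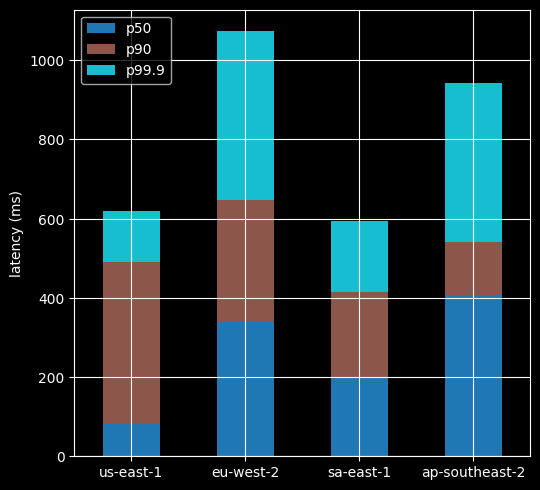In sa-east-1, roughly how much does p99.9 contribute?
≈ 200

p99.9 top ≈ 600, bottom ≈ 400; segment ≈ 200.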